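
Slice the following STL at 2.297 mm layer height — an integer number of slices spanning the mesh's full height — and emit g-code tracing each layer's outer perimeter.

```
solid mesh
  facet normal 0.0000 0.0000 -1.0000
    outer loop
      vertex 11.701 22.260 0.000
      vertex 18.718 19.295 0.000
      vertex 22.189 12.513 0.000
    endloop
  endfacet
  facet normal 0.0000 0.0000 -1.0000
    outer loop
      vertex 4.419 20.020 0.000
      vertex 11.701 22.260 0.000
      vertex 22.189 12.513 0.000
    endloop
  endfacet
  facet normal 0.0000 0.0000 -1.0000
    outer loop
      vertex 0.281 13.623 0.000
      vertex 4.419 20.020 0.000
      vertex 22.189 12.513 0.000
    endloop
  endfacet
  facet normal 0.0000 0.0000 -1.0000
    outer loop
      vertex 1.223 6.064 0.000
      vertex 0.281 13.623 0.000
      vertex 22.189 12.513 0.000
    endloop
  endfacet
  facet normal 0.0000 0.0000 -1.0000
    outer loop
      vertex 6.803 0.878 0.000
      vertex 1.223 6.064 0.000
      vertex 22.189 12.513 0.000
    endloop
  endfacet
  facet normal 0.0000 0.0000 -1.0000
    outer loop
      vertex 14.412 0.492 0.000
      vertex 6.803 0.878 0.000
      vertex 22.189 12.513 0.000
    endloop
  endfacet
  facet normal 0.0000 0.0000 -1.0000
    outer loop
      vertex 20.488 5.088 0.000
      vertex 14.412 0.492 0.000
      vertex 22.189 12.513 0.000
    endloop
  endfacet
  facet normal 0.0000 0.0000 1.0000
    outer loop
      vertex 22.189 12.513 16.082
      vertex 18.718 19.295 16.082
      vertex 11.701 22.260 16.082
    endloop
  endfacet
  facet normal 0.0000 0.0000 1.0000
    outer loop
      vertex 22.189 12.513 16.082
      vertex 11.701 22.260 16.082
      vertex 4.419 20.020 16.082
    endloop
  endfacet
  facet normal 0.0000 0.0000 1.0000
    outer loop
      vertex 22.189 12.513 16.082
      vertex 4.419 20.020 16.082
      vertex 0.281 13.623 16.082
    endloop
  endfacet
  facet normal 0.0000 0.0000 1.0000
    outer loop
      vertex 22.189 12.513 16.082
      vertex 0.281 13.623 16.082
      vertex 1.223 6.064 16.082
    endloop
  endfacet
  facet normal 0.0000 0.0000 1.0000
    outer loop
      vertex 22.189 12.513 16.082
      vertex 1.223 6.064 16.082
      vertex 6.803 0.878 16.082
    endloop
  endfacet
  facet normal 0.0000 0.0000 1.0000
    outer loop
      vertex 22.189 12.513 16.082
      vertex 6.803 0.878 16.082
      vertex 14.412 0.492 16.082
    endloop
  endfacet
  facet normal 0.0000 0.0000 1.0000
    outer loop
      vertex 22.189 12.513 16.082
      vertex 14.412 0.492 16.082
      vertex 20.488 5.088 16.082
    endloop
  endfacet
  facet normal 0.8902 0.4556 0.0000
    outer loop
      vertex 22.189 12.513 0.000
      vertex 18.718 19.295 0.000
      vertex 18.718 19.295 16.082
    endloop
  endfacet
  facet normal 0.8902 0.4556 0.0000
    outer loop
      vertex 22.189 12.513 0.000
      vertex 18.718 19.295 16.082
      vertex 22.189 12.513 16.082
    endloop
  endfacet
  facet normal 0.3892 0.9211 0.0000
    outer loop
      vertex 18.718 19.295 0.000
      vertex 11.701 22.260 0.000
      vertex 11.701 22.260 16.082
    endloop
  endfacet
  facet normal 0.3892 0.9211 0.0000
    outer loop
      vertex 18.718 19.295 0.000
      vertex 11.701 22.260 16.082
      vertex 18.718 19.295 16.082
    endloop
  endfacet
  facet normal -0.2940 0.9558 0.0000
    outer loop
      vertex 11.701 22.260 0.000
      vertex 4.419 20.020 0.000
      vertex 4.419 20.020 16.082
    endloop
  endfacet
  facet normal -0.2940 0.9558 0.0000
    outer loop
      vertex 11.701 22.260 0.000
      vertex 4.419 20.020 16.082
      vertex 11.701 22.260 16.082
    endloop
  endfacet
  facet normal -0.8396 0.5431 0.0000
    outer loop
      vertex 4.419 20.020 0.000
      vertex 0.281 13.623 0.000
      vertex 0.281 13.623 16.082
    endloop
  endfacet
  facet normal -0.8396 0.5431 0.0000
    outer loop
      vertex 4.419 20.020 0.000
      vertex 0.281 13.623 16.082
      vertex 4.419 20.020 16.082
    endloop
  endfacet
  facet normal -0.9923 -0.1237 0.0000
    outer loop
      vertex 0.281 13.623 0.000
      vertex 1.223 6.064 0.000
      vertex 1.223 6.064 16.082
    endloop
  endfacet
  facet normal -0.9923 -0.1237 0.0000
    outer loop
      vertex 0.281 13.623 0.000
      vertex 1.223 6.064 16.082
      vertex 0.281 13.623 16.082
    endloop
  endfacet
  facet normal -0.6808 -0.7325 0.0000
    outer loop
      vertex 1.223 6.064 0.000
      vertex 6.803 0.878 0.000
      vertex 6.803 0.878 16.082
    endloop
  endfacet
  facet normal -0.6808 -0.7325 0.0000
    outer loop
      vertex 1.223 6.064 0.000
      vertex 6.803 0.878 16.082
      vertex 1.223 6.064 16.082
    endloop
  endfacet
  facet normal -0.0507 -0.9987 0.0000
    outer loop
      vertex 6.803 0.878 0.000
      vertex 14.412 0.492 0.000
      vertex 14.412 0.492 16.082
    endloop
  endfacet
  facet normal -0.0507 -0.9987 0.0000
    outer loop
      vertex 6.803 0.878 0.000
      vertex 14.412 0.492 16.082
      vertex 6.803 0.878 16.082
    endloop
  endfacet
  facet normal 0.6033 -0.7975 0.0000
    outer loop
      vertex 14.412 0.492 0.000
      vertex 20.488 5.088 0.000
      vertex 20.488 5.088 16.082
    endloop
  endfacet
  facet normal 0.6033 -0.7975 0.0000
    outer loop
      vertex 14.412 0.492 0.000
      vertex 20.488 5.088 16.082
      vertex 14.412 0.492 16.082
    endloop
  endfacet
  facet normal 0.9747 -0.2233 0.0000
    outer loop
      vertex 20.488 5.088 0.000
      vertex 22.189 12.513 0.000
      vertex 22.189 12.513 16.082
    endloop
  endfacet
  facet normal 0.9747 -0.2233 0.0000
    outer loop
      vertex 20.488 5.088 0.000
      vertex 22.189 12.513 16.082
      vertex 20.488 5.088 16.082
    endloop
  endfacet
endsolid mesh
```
; perimeter-only toolpath
G21 ; units = mm
G90 ; absolute positioning
G28 ; home
; layer 1
G0 Z2.297
G0 X22.189 Y12.513
G1 X18.718 Y19.295
G1 X11.701 Y22.260
G1 X4.419 Y20.020
G1 X0.281 Y13.623
G1 X1.223 Y6.064
G1 X6.803 Y0.878
G1 X14.412 Y0.492
G1 X20.488 Y5.088
G1 X22.189 Y12.513
; layer 2
G0 Z4.595
G0 X22.189 Y12.513
G1 X18.718 Y19.295
G1 X11.701 Y22.260
G1 X4.419 Y20.020
G1 X0.281 Y13.623
G1 X1.223 Y6.064
G1 X6.803 Y0.878
G1 X14.412 Y0.492
G1 X20.488 Y5.088
G1 X22.189 Y12.513
; layer 3
G0 Z6.892
G0 X22.189 Y12.513
G1 X18.718 Y19.295
G1 X11.701 Y22.260
G1 X4.419 Y20.020
G1 X0.281 Y13.623
G1 X1.223 Y6.064
G1 X6.803 Y0.878
G1 X14.412 Y0.492
G1 X20.488 Y5.088
G1 X22.189 Y12.513
; layer 4
G0 Z9.190
G0 X22.189 Y12.513
G1 X18.718 Y19.295
G1 X11.701 Y22.260
G1 X4.419 Y20.020
G1 X0.281 Y13.623
G1 X1.223 Y6.064
G1 X6.803 Y0.878
G1 X14.412 Y0.492
G1 X20.488 Y5.088
G1 X22.189 Y12.513
; layer 5
G0 Z11.487
G0 X22.189 Y12.513
G1 X18.718 Y19.295
G1 X11.701 Y22.260
G1 X4.419 Y20.020
G1 X0.281 Y13.623
G1 X1.223 Y6.064
G1 X6.803 Y0.878
G1 X14.412 Y0.492
G1 X20.488 Y5.088
G1 X22.189 Y12.513
; layer 6
G0 Z13.785
G0 X22.189 Y12.513
G1 X18.718 Y19.295
G1 X11.701 Y22.260
G1 X4.419 Y20.020
G1 X0.281 Y13.623
G1 X1.223 Y6.064
G1 X6.803 Y0.878
G1 X14.412 Y0.492
G1 X20.488 Y5.088
G1 X22.189 Y12.513
; layer 7
G0 Z16.082
G0 X22.189 Y12.513
G1 X18.718 Y19.295
G1 X11.701 Y22.260
G1 X4.419 Y20.020
G1 X0.281 Y13.623
G1 X1.223 Y6.064
G1 X6.803 Y0.878
G1 X14.412 Y0.492
G1 X20.488 Y5.088
G1 X22.189 Y12.513
M2 ; end

The solid is a regular 9-sided prism (a cylinder approximated with 9 flat sides), circumscribed radius ≈ 11.1 mm, height ≈ 16.1 mm. Slicing at Δz = 2.297 mm — 7 equal slices spanning the solid's height, so layer i sits at z = i·h/7 — gives 7 non-empty perimeters. Each is a 9-segment closed polygon; G0 lifts to the layer z and rapids to the start vertex, then G1 traces the edges.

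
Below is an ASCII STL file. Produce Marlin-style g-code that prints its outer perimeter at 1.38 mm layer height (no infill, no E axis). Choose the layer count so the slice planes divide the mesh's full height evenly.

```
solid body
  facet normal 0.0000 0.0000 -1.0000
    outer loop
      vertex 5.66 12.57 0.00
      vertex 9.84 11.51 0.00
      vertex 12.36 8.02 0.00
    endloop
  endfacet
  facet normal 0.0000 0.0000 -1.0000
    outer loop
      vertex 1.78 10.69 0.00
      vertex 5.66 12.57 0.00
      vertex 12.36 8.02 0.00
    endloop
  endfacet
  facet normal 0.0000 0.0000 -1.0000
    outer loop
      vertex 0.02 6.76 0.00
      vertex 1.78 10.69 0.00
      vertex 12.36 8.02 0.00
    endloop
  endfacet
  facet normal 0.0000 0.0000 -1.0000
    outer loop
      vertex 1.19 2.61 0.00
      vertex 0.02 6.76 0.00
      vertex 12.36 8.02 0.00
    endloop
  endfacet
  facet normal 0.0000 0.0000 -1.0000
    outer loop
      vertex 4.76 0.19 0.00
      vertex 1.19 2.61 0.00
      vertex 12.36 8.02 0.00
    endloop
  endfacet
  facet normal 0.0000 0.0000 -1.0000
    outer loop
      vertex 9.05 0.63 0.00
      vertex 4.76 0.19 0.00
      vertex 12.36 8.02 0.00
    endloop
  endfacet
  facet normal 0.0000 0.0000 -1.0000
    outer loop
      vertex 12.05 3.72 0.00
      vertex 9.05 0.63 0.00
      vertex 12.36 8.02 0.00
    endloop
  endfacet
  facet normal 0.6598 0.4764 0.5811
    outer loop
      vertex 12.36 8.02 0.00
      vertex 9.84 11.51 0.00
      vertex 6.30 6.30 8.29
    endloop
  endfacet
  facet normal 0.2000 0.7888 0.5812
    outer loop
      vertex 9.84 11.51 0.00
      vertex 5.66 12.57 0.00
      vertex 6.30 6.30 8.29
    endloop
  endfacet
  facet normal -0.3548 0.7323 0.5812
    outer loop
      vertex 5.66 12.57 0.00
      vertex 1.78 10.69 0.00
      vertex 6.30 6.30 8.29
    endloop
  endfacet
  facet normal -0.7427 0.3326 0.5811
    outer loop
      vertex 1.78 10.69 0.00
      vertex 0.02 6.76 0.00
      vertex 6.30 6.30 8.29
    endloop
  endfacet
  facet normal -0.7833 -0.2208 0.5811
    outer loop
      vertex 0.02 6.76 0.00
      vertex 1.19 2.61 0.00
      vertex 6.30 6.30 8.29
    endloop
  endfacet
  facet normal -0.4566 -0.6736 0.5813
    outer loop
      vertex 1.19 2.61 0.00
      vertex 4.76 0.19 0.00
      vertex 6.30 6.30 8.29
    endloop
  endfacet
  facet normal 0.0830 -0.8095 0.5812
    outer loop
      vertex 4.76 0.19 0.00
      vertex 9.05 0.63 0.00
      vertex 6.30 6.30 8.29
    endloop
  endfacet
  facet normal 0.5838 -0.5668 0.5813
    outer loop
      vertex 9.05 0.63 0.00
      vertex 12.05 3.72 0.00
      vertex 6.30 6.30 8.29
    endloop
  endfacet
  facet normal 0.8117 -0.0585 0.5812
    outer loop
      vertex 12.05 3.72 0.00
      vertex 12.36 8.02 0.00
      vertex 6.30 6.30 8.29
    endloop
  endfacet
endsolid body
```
; perimeter-only toolpath
G21 ; units = mm
G90 ; absolute positioning
G28 ; home
; layer 1
G0 Z1.38
G0 X11.35 Y7.73
G1 X9.25 Y10.64
G1 X5.77 Y11.53
G1 X2.53 Y9.96
G1 X1.07 Y6.68
G1 X2.04 Y3.23
G1 X5.02 Y1.21
G1 X8.59 Y1.58
G1 X11.09 Y4.15
G1 X11.35 Y7.73
; layer 2
G0 Z2.76
G0 X10.34 Y7.45
G1 X8.66 Y9.77
G1 X5.87 Y10.48
G1 X3.29 Y9.23
G1 X2.11 Y6.61
G1 X2.89 Y3.84
G1 X5.27 Y2.23
G1 X8.13 Y2.52
G1 X10.13 Y4.58
G1 X10.34 Y7.45
; layer 3
G0 Z4.14
G0 X9.33 Y7.16
G1 X8.07 Y8.90
G1 X5.98 Y9.44
G1 X4.04 Y8.49
G1 X3.16 Y6.53
G1 X3.75 Y4.46
G1 X5.53 Y3.25
G1 X7.68 Y3.46
G1 X9.18 Y5.01
G1 X9.33 Y7.16
; layer 4
G0 Z5.53
G0 X8.32 Y6.87
G1 X7.48 Y8.04
G1 X6.09 Y8.39
G1 X4.79 Y7.76
G1 X4.21 Y6.45
G1 X4.60 Y5.07
G1 X5.79 Y4.26
G1 X7.22 Y4.41
G1 X8.22 Y5.44
G1 X8.32 Y6.87
; layer 5
G0 Z6.91
G0 X7.31 Y6.59
G1 X6.89 Y7.17
G1 X6.19 Y7.34
G1 X5.55 Y7.03
G1 X5.25 Y6.38
G1 X5.45 Y5.68
G1 X6.04 Y5.28
G1 X6.76 Y5.36
G1 X7.26 Y5.87
G1 X7.31 Y6.59
M2 ; end

The solid is a regular 9-sided pyramid, base circumscribed radius ≈ 6.3 mm, apex at z ≈ 8.29 mm. Slicing at Δz = 1.38 mm — 6 equal slices spanning the solid's height, so layer i sits at z = i·h/6 — gives 5 non-empty perimeters. Each is a 9-segment closed polygon; G0 lifts to the layer z and rapids to the start vertex, then G1 traces the edges. The cross-section shrinks linearly with z (the slice at the apex is degenerate and omitted).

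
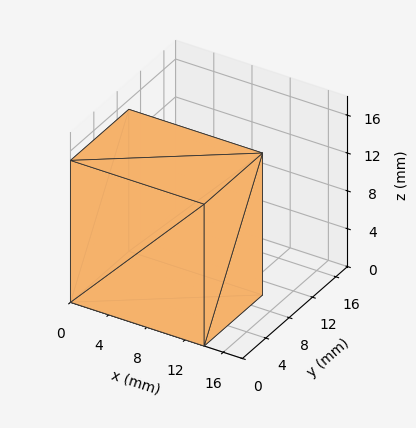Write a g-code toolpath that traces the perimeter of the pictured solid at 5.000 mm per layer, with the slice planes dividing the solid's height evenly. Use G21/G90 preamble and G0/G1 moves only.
Reading the render: the shape is a rectangular box, roughly 14 × 10 mm footprint and 15 mm tall (dimensions read to the nearest mm from the axis ticks). For the g-code, the solid's height is divided into equal slices at the stated Δz and each level perimeter traced with G1 moves after a G0 lift.

; perimeter-only toolpath
G21 ; units = mm
G90 ; absolute positioning
G28 ; home
; layer 1
G0 Z5.000
G0 X0.000 Y0.000
G1 X14.000 Y0.000
G1 X14.000 Y10.000
G1 X0.000 Y10.000
G1 X0.000 Y0.000
; layer 2
G0 Z10.000
G0 X0.000 Y0.000
G1 X14.000 Y0.000
G1 X14.000 Y10.000
G1 X0.000 Y10.000
G1 X0.000 Y0.000
; layer 3
G0 Z15.000
G0 X0.000 Y0.000
G1 X14.000 Y0.000
G1 X14.000 Y10.000
G1 X0.000 Y10.000
G1 X0.000 Y0.000
M2 ; end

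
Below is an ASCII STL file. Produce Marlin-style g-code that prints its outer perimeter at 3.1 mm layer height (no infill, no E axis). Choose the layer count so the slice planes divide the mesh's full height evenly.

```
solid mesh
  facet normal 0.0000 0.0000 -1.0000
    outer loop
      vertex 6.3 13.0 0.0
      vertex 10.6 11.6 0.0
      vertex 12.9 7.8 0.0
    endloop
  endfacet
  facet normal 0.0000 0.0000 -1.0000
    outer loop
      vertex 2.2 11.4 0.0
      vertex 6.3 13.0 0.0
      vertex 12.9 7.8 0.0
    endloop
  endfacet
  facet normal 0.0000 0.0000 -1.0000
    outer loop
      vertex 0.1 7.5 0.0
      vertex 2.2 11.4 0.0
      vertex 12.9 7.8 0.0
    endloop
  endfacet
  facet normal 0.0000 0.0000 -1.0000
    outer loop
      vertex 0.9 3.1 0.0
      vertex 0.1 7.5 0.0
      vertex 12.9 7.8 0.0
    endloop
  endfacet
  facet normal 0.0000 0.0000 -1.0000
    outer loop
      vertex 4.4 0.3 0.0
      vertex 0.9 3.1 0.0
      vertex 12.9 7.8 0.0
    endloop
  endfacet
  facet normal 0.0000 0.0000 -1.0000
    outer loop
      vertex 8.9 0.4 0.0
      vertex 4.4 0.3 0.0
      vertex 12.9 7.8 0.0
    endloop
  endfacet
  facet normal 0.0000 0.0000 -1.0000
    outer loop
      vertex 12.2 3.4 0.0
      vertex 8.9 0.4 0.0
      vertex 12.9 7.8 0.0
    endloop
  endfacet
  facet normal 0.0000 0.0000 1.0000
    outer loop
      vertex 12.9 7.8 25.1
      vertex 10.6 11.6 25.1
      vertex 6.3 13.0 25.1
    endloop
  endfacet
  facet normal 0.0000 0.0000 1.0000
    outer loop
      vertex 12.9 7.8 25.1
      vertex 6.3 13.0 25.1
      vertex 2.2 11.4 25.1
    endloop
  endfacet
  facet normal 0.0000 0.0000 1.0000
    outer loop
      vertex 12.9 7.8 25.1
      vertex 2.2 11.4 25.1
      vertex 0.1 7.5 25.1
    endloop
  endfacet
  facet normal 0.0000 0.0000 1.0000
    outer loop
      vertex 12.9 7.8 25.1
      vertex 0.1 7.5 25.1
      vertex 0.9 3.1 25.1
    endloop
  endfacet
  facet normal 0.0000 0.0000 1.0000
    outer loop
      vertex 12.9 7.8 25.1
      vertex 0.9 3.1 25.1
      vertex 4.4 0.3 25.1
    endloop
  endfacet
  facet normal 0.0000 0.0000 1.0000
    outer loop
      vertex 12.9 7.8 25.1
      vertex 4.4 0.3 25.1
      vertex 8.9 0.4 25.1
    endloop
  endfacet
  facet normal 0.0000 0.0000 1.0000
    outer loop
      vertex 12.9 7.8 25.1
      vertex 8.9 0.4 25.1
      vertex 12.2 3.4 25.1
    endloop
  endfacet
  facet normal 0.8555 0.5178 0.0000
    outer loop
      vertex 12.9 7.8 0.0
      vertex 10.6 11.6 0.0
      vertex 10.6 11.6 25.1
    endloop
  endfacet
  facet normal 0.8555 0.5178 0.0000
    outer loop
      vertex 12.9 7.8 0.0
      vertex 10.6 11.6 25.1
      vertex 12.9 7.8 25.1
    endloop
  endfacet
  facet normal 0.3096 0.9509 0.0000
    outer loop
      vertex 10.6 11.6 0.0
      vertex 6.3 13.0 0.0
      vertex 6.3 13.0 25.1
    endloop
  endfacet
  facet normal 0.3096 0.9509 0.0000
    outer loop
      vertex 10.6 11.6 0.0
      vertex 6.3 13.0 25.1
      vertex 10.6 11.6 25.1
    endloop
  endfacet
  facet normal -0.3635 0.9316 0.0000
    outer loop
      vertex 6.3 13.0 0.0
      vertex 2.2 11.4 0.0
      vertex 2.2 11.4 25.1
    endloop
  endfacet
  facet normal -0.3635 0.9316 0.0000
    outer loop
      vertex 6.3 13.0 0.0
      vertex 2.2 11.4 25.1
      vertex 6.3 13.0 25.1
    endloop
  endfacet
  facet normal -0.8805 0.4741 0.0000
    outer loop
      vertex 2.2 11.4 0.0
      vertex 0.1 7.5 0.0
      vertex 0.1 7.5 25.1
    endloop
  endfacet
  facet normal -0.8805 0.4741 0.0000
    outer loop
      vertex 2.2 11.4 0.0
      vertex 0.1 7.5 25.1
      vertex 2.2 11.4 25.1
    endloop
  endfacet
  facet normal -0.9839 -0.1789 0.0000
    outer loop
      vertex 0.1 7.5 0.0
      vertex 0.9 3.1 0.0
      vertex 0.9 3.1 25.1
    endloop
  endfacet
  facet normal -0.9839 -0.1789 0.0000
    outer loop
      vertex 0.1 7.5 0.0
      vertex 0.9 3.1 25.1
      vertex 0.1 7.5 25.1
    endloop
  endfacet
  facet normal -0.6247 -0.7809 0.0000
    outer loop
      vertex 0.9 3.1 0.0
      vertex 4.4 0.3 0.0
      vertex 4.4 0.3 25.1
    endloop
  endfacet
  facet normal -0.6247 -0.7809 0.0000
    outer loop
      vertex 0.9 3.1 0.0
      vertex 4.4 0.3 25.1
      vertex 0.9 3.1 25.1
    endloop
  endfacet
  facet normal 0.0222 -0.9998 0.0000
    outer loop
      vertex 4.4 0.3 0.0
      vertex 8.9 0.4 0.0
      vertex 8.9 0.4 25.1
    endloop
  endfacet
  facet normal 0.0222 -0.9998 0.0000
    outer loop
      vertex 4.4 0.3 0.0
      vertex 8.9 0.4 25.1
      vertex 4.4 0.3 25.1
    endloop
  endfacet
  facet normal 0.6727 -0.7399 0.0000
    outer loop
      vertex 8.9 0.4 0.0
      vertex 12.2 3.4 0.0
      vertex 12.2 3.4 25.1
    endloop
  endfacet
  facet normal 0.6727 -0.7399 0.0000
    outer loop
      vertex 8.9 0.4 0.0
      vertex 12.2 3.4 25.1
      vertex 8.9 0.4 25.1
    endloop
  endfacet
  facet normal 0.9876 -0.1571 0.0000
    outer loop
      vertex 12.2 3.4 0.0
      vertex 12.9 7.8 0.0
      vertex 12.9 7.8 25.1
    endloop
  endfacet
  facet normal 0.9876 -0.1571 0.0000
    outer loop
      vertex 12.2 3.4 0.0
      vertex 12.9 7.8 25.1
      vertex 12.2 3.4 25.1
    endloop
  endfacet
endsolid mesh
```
; perimeter-only toolpath
G21 ; units = mm
G90 ; absolute positioning
G28 ; home
; layer 1
G0 Z3.1
G0 X12.9 Y7.8
G1 X10.6 Y11.6
G1 X6.3 Y13.0
G1 X2.2 Y11.4
G1 X0.1 Y7.5
G1 X0.9 Y3.1
G1 X4.4 Y0.3
G1 X8.9 Y0.4
G1 X12.2 Y3.4
G1 X12.9 Y7.8
; layer 2
G0 Z6.3
G0 X12.9 Y7.8
G1 X10.6 Y11.6
G1 X6.3 Y13.0
G1 X2.2 Y11.4
G1 X0.1 Y7.5
G1 X0.9 Y3.1
G1 X4.4 Y0.3
G1 X8.9 Y0.4
G1 X12.2 Y3.4
G1 X12.9 Y7.8
; layer 3
G0 Z9.4
G0 X12.9 Y7.8
G1 X10.6 Y11.6
G1 X6.3 Y13.0
G1 X2.2 Y11.4
G1 X0.1 Y7.5
G1 X0.9 Y3.1
G1 X4.4 Y0.3
G1 X8.9 Y0.4
G1 X12.2 Y3.4
G1 X12.9 Y7.8
; layer 4
G0 Z12.6
G0 X12.9 Y7.8
G1 X10.6 Y11.6
G1 X6.3 Y13.0
G1 X2.2 Y11.4
G1 X0.1 Y7.5
G1 X0.9 Y3.1
G1 X4.4 Y0.3
G1 X8.9 Y0.4
G1 X12.2 Y3.4
G1 X12.9 Y7.8
; layer 5
G0 Z15.7
G0 X12.9 Y7.8
G1 X10.6 Y11.6
G1 X6.3 Y13.0
G1 X2.2 Y11.4
G1 X0.1 Y7.5
G1 X0.9 Y3.1
G1 X4.4 Y0.3
G1 X8.9 Y0.4
G1 X12.2 Y3.4
G1 X12.9 Y7.8
; layer 6
G0 Z18.8
G0 X12.9 Y7.8
G1 X10.6 Y11.6
G1 X6.3 Y13.0
G1 X2.2 Y11.4
G1 X0.1 Y7.5
G1 X0.9 Y3.1
G1 X4.4 Y0.3
G1 X8.9 Y0.4
G1 X12.2 Y3.4
G1 X12.9 Y7.8
; layer 7
G0 Z22.0
G0 X12.9 Y7.8
G1 X10.6 Y11.6
G1 X6.3 Y13.0
G1 X2.2 Y11.4
G1 X0.1 Y7.5
G1 X0.9 Y3.1
G1 X4.4 Y0.3
G1 X8.9 Y0.4
G1 X12.2 Y3.4
G1 X12.9 Y7.8
; layer 8
G0 Z25.1
G0 X12.9 Y7.8
G1 X10.6 Y11.6
G1 X6.3 Y13.0
G1 X2.2 Y11.4
G1 X0.1 Y7.5
G1 X0.9 Y3.1
G1 X4.4 Y0.3
G1 X8.9 Y0.4
G1 X12.2 Y3.4
G1 X12.9 Y7.8
M2 ; end

The solid is a regular 9-sided prism (a cylinder approximated with 9 flat sides), circumscribed radius ≈ 6.5 mm, height ≈ 25.1 mm. Slicing at Δz = 3.1 mm — 8 equal slices spanning the solid's height, so layer i sits at z = i·h/8 — gives 8 non-empty perimeters. Each is a 9-segment closed polygon; G0 lifts to the layer z and rapids to the start vertex, then G1 traces the edges.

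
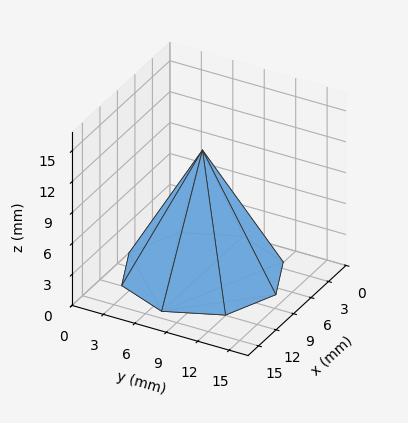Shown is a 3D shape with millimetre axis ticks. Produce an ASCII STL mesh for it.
Reading the render: the shape is a regular 8-sided pyramid, base circumscribed radius ≈ 7 mm, apex at z ≈ 12 mm (dimensions read to the nearest mm from the axis ticks). For the STL, each face is triangulated and given an outward normal.

solid part
  facet normal 0.0000 0.0000 -1.0000
    outer loop
      vertex 7.00 14.00 0.00
      vertex 11.95 11.95 0.00
      vertex 14.00 7.00 0.00
    endloop
  endfacet
  facet normal 0.0000 0.0000 -1.0000
    outer loop
      vertex 2.05 11.95 0.00
      vertex 7.00 14.00 0.00
      vertex 14.00 7.00 0.00
    endloop
  endfacet
  facet normal 0.0000 0.0000 -1.0000
    outer loop
      vertex 0.00 7.00 0.00
      vertex 2.05 11.95 0.00
      vertex 14.00 7.00 0.00
    endloop
  endfacet
  facet normal 0.0000 0.0000 -1.0000
    outer loop
      vertex 2.05 2.05 0.00
      vertex 0.00 7.00 0.00
      vertex 14.00 7.00 0.00
    endloop
  endfacet
  facet normal 0.0000 0.0000 -1.0000
    outer loop
      vertex 7.00 0.00 0.00
      vertex 2.05 2.05 0.00
      vertex 14.00 7.00 0.00
    endloop
  endfacet
  facet normal 0.0000 0.0000 -1.0000
    outer loop
      vertex 11.95 2.05 0.00
      vertex 7.00 0.00 0.00
      vertex 14.00 7.00 0.00
    endloop
  endfacet
  facet normal 0.8133 0.3368 0.4744
    outer loop
      vertex 14.00 7.00 0.00
      vertex 11.95 11.95 0.00
      vertex 7.00 7.00 12.00
    endloop
  endfacet
  facet normal 0.3368 0.8133 0.4744
    outer loop
      vertex 11.95 11.95 0.00
      vertex 7.00 14.00 0.00
      vertex 7.00 7.00 12.00
    endloop
  endfacet
  facet normal -0.3368 0.8133 0.4744
    outer loop
      vertex 7.00 14.00 0.00
      vertex 2.05 11.95 0.00
      vertex 7.00 7.00 12.00
    endloop
  endfacet
  facet normal -0.8133 0.3368 0.4744
    outer loop
      vertex 2.05 11.95 0.00
      vertex 0.00 7.00 0.00
      vertex 7.00 7.00 12.00
    endloop
  endfacet
  facet normal -0.8133 -0.3368 0.4744
    outer loop
      vertex 0.00 7.00 0.00
      vertex 2.05 2.05 0.00
      vertex 7.00 7.00 12.00
    endloop
  endfacet
  facet normal -0.3368 -0.8133 0.4744
    outer loop
      vertex 2.05 2.05 0.00
      vertex 7.00 0.00 0.00
      vertex 7.00 7.00 12.00
    endloop
  endfacet
  facet normal 0.3368 -0.8133 0.4744
    outer loop
      vertex 7.00 0.00 0.00
      vertex 11.95 2.05 0.00
      vertex 7.00 7.00 12.00
    endloop
  endfacet
  facet normal 0.8133 -0.3368 0.4744
    outer loop
      vertex 11.95 2.05 0.00
      vertex 14.00 7.00 0.00
      vertex 7.00 7.00 12.00
    endloop
  endfacet
endsolid part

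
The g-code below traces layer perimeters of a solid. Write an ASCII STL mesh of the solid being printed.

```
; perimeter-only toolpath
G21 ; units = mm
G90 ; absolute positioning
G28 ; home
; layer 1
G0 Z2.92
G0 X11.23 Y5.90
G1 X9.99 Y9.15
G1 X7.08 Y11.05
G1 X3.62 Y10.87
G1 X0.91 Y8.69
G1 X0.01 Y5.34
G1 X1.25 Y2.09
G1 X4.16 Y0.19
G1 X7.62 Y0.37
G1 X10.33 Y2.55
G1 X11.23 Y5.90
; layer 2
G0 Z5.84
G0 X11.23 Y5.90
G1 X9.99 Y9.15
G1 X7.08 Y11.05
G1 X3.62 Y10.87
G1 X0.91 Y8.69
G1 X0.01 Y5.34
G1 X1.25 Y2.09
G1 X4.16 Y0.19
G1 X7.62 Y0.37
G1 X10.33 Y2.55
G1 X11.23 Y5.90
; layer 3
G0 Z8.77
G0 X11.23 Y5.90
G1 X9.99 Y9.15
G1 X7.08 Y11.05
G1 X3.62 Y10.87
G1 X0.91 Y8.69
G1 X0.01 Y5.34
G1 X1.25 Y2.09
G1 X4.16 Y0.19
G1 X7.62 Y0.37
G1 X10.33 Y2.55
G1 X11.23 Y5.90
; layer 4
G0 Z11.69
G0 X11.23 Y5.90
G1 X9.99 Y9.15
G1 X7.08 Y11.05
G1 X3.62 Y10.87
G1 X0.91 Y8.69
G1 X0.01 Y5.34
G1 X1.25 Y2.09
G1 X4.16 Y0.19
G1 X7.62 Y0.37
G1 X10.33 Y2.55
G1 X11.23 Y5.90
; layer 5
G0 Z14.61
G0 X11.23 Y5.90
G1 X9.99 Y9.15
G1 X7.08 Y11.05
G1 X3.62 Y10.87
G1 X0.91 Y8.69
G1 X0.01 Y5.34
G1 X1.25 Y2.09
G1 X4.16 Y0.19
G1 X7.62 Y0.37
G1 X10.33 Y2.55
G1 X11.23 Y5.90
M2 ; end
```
solid part
  facet normal 0.0000 0.0000 -1.0000
    outer loop
      vertex 7.08 11.05 0.00
      vertex 9.99 9.15 0.00
      vertex 11.23 5.90 0.00
    endloop
  endfacet
  facet normal 0.0000 0.0000 -1.0000
    outer loop
      vertex 3.62 10.87 0.00
      vertex 7.08 11.05 0.00
      vertex 11.23 5.90 0.00
    endloop
  endfacet
  facet normal 0.0000 0.0000 -1.0000
    outer loop
      vertex 0.91 8.69 0.00
      vertex 3.62 10.87 0.00
      vertex 11.23 5.90 0.00
    endloop
  endfacet
  facet normal 0.0000 0.0000 -1.0000
    outer loop
      vertex 0.01 5.34 0.00
      vertex 0.91 8.69 0.00
      vertex 11.23 5.90 0.00
    endloop
  endfacet
  facet normal 0.0000 0.0000 -1.0000
    outer loop
      vertex 1.25 2.09 0.00
      vertex 0.01 5.34 0.00
      vertex 11.23 5.90 0.00
    endloop
  endfacet
  facet normal 0.0000 0.0000 -1.0000
    outer loop
      vertex 4.16 0.19 0.00
      vertex 1.25 2.09 0.00
      vertex 11.23 5.90 0.00
    endloop
  endfacet
  facet normal 0.0000 0.0000 -1.0000
    outer loop
      vertex 7.62 0.37 0.00
      vertex 4.16 0.19 0.00
      vertex 11.23 5.90 0.00
    endloop
  endfacet
  facet normal 0.0000 0.0000 -1.0000
    outer loop
      vertex 10.33 2.55 0.00
      vertex 7.62 0.37 0.00
      vertex 11.23 5.90 0.00
    endloop
  endfacet
  facet normal 0.0000 0.0000 1.0000
    outer loop
      vertex 11.23 5.90 14.61
      vertex 9.99 9.15 14.61
      vertex 7.08 11.05 14.61
    endloop
  endfacet
  facet normal 0.0000 0.0000 1.0000
    outer loop
      vertex 11.23 5.90 14.61
      vertex 7.08 11.05 14.61
      vertex 3.62 10.87 14.61
    endloop
  endfacet
  facet normal 0.0000 0.0000 1.0000
    outer loop
      vertex 11.23 5.90 14.61
      vertex 3.62 10.87 14.61
      vertex 0.91 8.69 14.61
    endloop
  endfacet
  facet normal 0.0000 0.0000 1.0000
    outer loop
      vertex 11.23 5.90 14.61
      vertex 0.91 8.69 14.61
      vertex 0.01 5.34 14.61
    endloop
  endfacet
  facet normal 0.0000 0.0000 1.0000
    outer loop
      vertex 11.23 5.90 14.61
      vertex 0.01 5.34 14.61
      vertex 1.25 2.09 14.61
    endloop
  endfacet
  facet normal 0.0000 0.0000 1.0000
    outer loop
      vertex 11.23 5.90 14.61
      vertex 1.25 2.09 14.61
      vertex 4.16 0.19 14.61
    endloop
  endfacet
  facet normal 0.0000 0.0000 1.0000
    outer loop
      vertex 11.23 5.90 14.61
      vertex 4.16 0.19 14.61
      vertex 7.62 0.37 14.61
    endloop
  endfacet
  facet normal 0.0000 0.0000 1.0000
    outer loop
      vertex 11.23 5.90 14.61
      vertex 7.62 0.37 14.61
      vertex 10.33 2.55 14.61
    endloop
  endfacet
  facet normal 0.9343 0.3565 0.0000
    outer loop
      vertex 11.23 5.90 0.00
      vertex 9.99 9.15 0.00
      vertex 9.99 9.15 14.61
    endloop
  endfacet
  facet normal 0.9343 0.3565 0.0000
    outer loop
      vertex 11.23 5.90 0.00
      vertex 9.99 9.15 14.61
      vertex 11.23 5.90 14.61
    endloop
  endfacet
  facet normal 0.5467 0.8373 0.0000
    outer loop
      vertex 9.99 9.15 0.00
      vertex 7.08 11.05 0.00
      vertex 7.08 11.05 14.61
    endloop
  endfacet
  facet normal 0.5467 0.8373 0.0000
    outer loop
      vertex 9.99 9.15 0.00
      vertex 7.08 11.05 14.61
      vertex 9.99 9.15 14.61
    endloop
  endfacet
  facet normal -0.0520 0.9986 0.0000
    outer loop
      vertex 7.08 11.05 0.00
      vertex 3.62 10.87 0.00
      vertex 3.62 10.87 14.61
    endloop
  endfacet
  facet normal -0.0520 0.9986 0.0000
    outer loop
      vertex 7.08 11.05 0.00
      vertex 3.62 10.87 14.61
      vertex 7.08 11.05 14.61
    endloop
  endfacet
  facet normal -0.6268 0.7792 0.0000
    outer loop
      vertex 3.62 10.87 0.00
      vertex 0.91 8.69 0.00
      vertex 0.91 8.69 14.61
    endloop
  endfacet
  facet normal -0.6268 0.7792 0.0000
    outer loop
      vertex 3.62 10.87 0.00
      vertex 0.91 8.69 14.61
      vertex 3.62 10.87 14.61
    endloop
  endfacet
  facet normal -0.9658 0.2595 0.0000
    outer loop
      vertex 0.91 8.69 0.00
      vertex 0.01 5.34 0.00
      vertex 0.01 5.34 14.61
    endloop
  endfacet
  facet normal -0.9658 0.2595 0.0000
    outer loop
      vertex 0.91 8.69 0.00
      vertex 0.01 5.34 14.61
      vertex 0.91 8.69 14.61
    endloop
  endfacet
  facet normal -0.9343 -0.3565 0.0000
    outer loop
      vertex 0.01 5.34 0.00
      vertex 1.25 2.09 0.00
      vertex 1.25 2.09 14.61
    endloop
  endfacet
  facet normal -0.9343 -0.3565 0.0000
    outer loop
      vertex 0.01 5.34 0.00
      vertex 1.25 2.09 14.61
      vertex 0.01 5.34 14.61
    endloop
  endfacet
  facet normal -0.5467 -0.8373 0.0000
    outer loop
      vertex 1.25 2.09 0.00
      vertex 4.16 0.19 0.00
      vertex 4.16 0.19 14.61
    endloop
  endfacet
  facet normal -0.5467 -0.8373 0.0000
    outer loop
      vertex 1.25 2.09 0.00
      vertex 4.16 0.19 14.61
      vertex 1.25 2.09 14.61
    endloop
  endfacet
  facet normal 0.0520 -0.9986 0.0000
    outer loop
      vertex 4.16 0.19 0.00
      vertex 7.62 0.37 0.00
      vertex 7.62 0.37 14.61
    endloop
  endfacet
  facet normal 0.0520 -0.9986 0.0000
    outer loop
      vertex 4.16 0.19 0.00
      vertex 7.62 0.37 14.61
      vertex 4.16 0.19 14.61
    endloop
  endfacet
  facet normal 0.6268 -0.7792 0.0000
    outer loop
      vertex 7.62 0.37 0.00
      vertex 10.33 2.55 0.00
      vertex 10.33 2.55 14.61
    endloop
  endfacet
  facet normal 0.6268 -0.7792 0.0000
    outer loop
      vertex 7.62 0.37 0.00
      vertex 10.33 2.55 14.61
      vertex 7.62 0.37 14.61
    endloop
  endfacet
  facet normal 0.9658 -0.2595 0.0000
    outer loop
      vertex 10.33 2.55 0.00
      vertex 11.23 5.90 0.00
      vertex 11.23 5.90 14.61
    endloop
  endfacet
  facet normal 0.9658 -0.2595 0.0000
    outer loop
      vertex 10.33 2.55 0.00
      vertex 11.23 5.90 14.61
      vertex 10.33 2.55 14.61
    endloop
  endfacet
endsolid part

The G0 Z moves step by Δz≈2.92 mm. Every layer's G1 loop is the same polygon, so the solid is a straight extrusion of it from z=0 to z≈14.6. Closing with flat bottom and top caps and triangulating gives 36 facets — a regular 10-sided prism (a cylinder approximated with 10 flat sides), circumscribed radius ≈ 5.62 mm, height ≈ 14.6 mm.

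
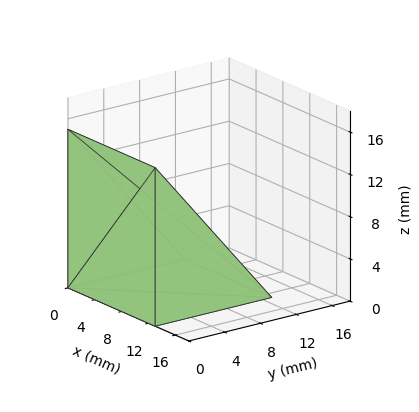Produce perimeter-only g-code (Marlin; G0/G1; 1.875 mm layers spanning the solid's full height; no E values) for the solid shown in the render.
Reading the render: the shape is a wedge (ramp): 13 × 13 mm base, rising to 15 mm along the y=0 edge and sloping linearly to z=0 at y=13 (dimensions read to the nearest mm from the axis ticks). For the g-code, the solid's height is divided into equal slices at the stated Δz and each level perimeter traced with G1 moves after a G0 lift.

; perimeter-only toolpath
G21 ; units = mm
G90 ; absolute positioning
G28 ; home
; layer 1
G0 Z1.875
G0 X0.000 Y0.000
G1 X13.000 Y0.000
G1 X13.000 Y11.375
G1 X0.000 Y11.375
G1 X0.000 Y0.000
; layer 2
G0 Z3.750
G0 X0.000 Y0.000
G1 X13.000 Y0.000
G1 X13.000 Y9.750
G1 X0.000 Y9.750
G1 X0.000 Y0.000
; layer 3
G0 Z5.625
G0 X0.000 Y0.000
G1 X13.000 Y0.000
G1 X13.000 Y8.125
G1 X0.000 Y8.125
G1 X0.000 Y0.000
; layer 4
G0 Z7.500
G0 X0.000 Y0.000
G1 X13.000 Y0.000
G1 X13.000 Y6.500
G1 X0.000 Y6.500
G1 X0.000 Y0.000
; layer 5
G0 Z9.375
G0 X0.000 Y0.000
G1 X13.000 Y0.000
G1 X13.000 Y4.875
G1 X0.000 Y4.875
G1 X0.000 Y0.000
; layer 6
G0 Z11.250
G0 X0.000 Y0.000
G1 X13.000 Y0.000
G1 X13.000 Y3.250
G1 X0.000 Y3.250
G1 X0.000 Y0.000
; layer 7
G0 Z13.125
G0 X0.000 Y0.000
G1 X13.000 Y0.000
G1 X13.000 Y1.625
G1 X0.000 Y1.625
G1 X0.000 Y0.000
M2 ; end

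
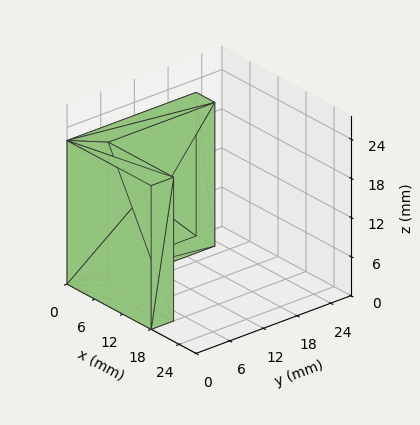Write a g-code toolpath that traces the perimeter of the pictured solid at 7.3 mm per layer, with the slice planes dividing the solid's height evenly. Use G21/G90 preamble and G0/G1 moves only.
Reading the render: the shape is an L-shaped prism: outer 18 × 23 mm, arm thicknesses ≈ 4 mm (horizontal) and 4 mm (vertical), extruded 22 mm in z (dimensions read to the nearest mm from the axis ticks). For the g-code, the solid's height is divided into equal slices at the stated Δz and each level perimeter traced with G1 moves after a G0 lift.

; perimeter-only toolpath
G21 ; units = mm
G90 ; absolute positioning
G28 ; home
; layer 1
G0 Z7.3
G0 X0.0 Y0.0
G1 X18.0 Y0.0
G1 X18.0 Y4.0
G1 X4.0 Y4.0
G1 X4.0 Y23.0
G1 X0.0 Y23.0
G1 X0.0 Y0.0
; layer 2
G0 Z14.7
G0 X0.0 Y0.0
G1 X18.0 Y0.0
G1 X18.0 Y4.0
G1 X4.0 Y4.0
G1 X4.0 Y23.0
G1 X0.0 Y23.0
G1 X0.0 Y0.0
; layer 3
G0 Z22.0
G0 X0.0 Y0.0
G1 X18.0 Y0.0
G1 X18.0 Y4.0
G1 X4.0 Y4.0
G1 X4.0 Y23.0
G1 X0.0 Y23.0
G1 X0.0 Y0.0
M2 ; end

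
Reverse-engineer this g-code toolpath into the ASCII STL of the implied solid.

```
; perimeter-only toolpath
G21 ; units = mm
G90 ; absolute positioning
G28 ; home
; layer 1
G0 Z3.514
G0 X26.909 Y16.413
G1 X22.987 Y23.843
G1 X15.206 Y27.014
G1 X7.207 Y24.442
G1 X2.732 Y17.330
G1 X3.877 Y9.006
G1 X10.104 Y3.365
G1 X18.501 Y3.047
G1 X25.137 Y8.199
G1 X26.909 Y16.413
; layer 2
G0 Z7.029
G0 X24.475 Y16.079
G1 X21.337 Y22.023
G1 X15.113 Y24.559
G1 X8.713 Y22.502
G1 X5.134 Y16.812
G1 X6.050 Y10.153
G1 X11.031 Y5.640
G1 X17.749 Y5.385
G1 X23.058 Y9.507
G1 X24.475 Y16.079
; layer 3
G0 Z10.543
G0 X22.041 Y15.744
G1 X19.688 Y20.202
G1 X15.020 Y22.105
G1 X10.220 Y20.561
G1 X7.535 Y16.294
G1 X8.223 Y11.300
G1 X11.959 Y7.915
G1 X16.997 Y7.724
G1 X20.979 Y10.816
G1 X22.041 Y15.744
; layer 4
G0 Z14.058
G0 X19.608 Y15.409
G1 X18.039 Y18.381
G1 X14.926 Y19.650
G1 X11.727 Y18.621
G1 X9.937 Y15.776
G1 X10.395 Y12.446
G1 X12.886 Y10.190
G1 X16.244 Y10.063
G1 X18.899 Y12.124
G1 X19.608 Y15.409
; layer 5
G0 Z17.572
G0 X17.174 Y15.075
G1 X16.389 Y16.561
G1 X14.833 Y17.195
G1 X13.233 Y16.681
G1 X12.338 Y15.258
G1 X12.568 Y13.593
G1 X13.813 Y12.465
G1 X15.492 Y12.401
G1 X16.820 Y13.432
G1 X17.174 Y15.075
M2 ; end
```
solid part
  facet normal 0.0000 0.0000 -1.0000
    outer loop
      vertex 15.299 29.469 0.000
      vertex 24.636 25.664 0.000
      vertex 29.343 16.748 0.000
    endloop
  endfacet
  facet normal 0.0000 0.0000 -1.0000
    outer loop
      vertex 5.700 26.383 0.000
      vertex 15.299 29.469 0.000
      vertex 29.343 16.748 0.000
    endloop
  endfacet
  facet normal 0.0000 0.0000 -1.0000
    outer loop
      vertex 0.331 17.848 0.000
      vertex 5.700 26.383 0.000
      vertex 29.343 16.748 0.000
    endloop
  endfacet
  facet normal 0.0000 0.0000 -1.0000
    outer loop
      vertex 1.705 7.859 0.000
      vertex 0.331 17.848 0.000
      vertex 29.343 16.748 0.000
    endloop
  endfacet
  facet normal 0.0000 0.0000 -1.0000
    outer loop
      vertex 9.177 1.090 0.000
      vertex 1.705 7.859 0.000
      vertex 29.343 16.748 0.000
    endloop
  endfacet
  facet normal 0.0000 0.0000 -1.0000
    outer loop
      vertex 19.253 0.708 0.000
      vertex 9.177 1.090 0.000
      vertex 29.343 16.748 0.000
    endloop
  endfacet
  facet normal 0.0000 0.0000 -1.0000
    outer loop
      vertex 27.217 6.891 0.000
      vertex 19.253 0.708 0.000
      vertex 29.343 16.748 0.000
    endloop
  endfacet
  facet normal 0.7391 0.3902 0.5490
    outer loop
      vertex 29.343 16.748 0.000
      vertex 24.636 25.664 0.000
      vertex 14.740 14.740 21.087
    endloop
  endfacet
  facet normal 0.3154 0.7740 0.5490
    outer loop
      vertex 24.636 25.664 0.000
      vertex 15.299 29.469 0.000
      vertex 14.740 14.740 21.087
    endloop
  endfacet
  facet normal -0.2558 0.7957 0.5490
    outer loop
      vertex 15.299 29.469 0.000
      vertex 5.700 26.383 0.000
      vertex 14.740 14.740 21.087
    endloop
  endfacet
  facet normal -0.7075 0.4450 0.5490
    outer loop
      vertex 5.700 26.383 0.000
      vertex 0.331 17.848 0.000
      vertex 14.740 14.740 21.087
    endloop
  endfacet
  facet normal -0.8280 -0.1139 0.5490
    outer loop
      vertex 0.331 17.848 0.000
      vertex 1.705 7.859 0.000
      vertex 14.740 14.740 21.087
    endloop
  endfacet
  facet normal -0.5612 -0.6194 0.5490
    outer loop
      vertex 1.705 7.859 0.000
      vertex 9.177 1.090 0.000
      vertex 14.740 14.740 21.087
    endloop
  endfacet
  facet normal -0.0317 -0.8352 0.5490
    outer loop
      vertex 9.177 1.090 0.000
      vertex 19.253 0.708 0.000
      vertex 14.740 14.740 21.087
    endloop
  endfacet
  facet normal 0.5126 -0.6602 0.5490
    outer loop
      vertex 19.253 0.708 0.000
      vertex 27.217 6.891 0.000
      vertex 14.740 14.740 21.087
    endloop
  endfacet
  facet normal 0.8170 -0.1762 0.5490
    outer loop
      vertex 27.217 6.891 0.000
      vertex 29.343 16.748 0.000
      vertex 14.740 14.740 21.087
    endloop
  endfacet
endsolid part

The G0 Z moves step by Δz≈3.514 mm. The G1 loops shrink linearly with z, so the solid tapers from its base footprint up to z≈21.1. Closing with a flat bottom cap and the tapered top and triangulating gives 16 facets — a regular 9-sided pyramid, base circumscribed radius ≈ 14.7 mm, apex at z ≈ 21.1 mm.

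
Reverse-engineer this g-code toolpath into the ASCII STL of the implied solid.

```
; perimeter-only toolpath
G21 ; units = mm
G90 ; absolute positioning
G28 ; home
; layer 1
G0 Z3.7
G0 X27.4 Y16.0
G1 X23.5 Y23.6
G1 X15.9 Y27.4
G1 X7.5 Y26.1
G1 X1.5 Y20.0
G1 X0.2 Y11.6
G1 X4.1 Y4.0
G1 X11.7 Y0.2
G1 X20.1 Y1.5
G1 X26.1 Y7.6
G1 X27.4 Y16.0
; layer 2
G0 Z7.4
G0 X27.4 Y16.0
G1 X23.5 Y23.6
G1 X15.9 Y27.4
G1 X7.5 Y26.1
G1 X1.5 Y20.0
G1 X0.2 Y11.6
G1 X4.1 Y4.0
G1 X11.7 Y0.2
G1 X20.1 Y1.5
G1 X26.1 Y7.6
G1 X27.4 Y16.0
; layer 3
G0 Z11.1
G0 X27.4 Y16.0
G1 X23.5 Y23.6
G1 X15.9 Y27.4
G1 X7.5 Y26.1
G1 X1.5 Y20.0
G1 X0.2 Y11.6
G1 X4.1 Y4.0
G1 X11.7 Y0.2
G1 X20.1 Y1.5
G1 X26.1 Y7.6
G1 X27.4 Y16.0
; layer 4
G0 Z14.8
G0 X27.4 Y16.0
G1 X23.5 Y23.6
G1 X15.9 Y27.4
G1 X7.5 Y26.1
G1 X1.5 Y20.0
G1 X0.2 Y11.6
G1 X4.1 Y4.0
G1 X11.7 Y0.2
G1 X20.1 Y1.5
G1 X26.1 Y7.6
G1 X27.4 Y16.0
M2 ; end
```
solid part
  facet normal 0.0000 0.0000 -1.0000
    outer loop
      vertex 15.9 27.4 0.0
      vertex 23.5 23.6 0.0
      vertex 27.4 16.0 0.0
    endloop
  endfacet
  facet normal 0.0000 0.0000 -1.0000
    outer loop
      vertex 7.5 26.1 0.0
      vertex 15.9 27.4 0.0
      vertex 27.4 16.0 0.0
    endloop
  endfacet
  facet normal 0.0000 0.0000 -1.0000
    outer loop
      vertex 1.5 20.0 0.0
      vertex 7.5 26.1 0.0
      vertex 27.4 16.0 0.0
    endloop
  endfacet
  facet normal 0.0000 0.0000 -1.0000
    outer loop
      vertex 0.2 11.6 0.0
      vertex 1.5 20.0 0.0
      vertex 27.4 16.0 0.0
    endloop
  endfacet
  facet normal 0.0000 0.0000 -1.0000
    outer loop
      vertex 4.1 4.0 0.0
      vertex 0.2 11.6 0.0
      vertex 27.4 16.0 0.0
    endloop
  endfacet
  facet normal 0.0000 0.0000 -1.0000
    outer loop
      vertex 11.7 0.2 0.0
      vertex 4.1 4.0 0.0
      vertex 27.4 16.0 0.0
    endloop
  endfacet
  facet normal 0.0000 0.0000 -1.0000
    outer loop
      vertex 20.1 1.5 0.0
      vertex 11.7 0.2 0.0
      vertex 27.4 16.0 0.0
    endloop
  endfacet
  facet normal 0.0000 0.0000 -1.0000
    outer loop
      vertex 26.1 7.6 0.0
      vertex 20.1 1.5 0.0
      vertex 27.4 16.0 0.0
    endloop
  endfacet
  facet normal 0.0000 0.0000 1.0000
    outer loop
      vertex 27.4 16.0 14.8
      vertex 23.5 23.6 14.8
      vertex 15.9 27.4 14.8
    endloop
  endfacet
  facet normal 0.0000 0.0000 1.0000
    outer loop
      vertex 27.4 16.0 14.8
      vertex 15.9 27.4 14.8
      vertex 7.5 26.1 14.8
    endloop
  endfacet
  facet normal 0.0000 0.0000 1.0000
    outer loop
      vertex 27.4 16.0 14.8
      vertex 7.5 26.1 14.8
      vertex 1.5 20.0 14.8
    endloop
  endfacet
  facet normal 0.0000 0.0000 1.0000
    outer loop
      vertex 27.4 16.0 14.8
      vertex 1.5 20.0 14.8
      vertex 0.2 11.6 14.8
    endloop
  endfacet
  facet normal 0.0000 0.0000 1.0000
    outer loop
      vertex 27.4 16.0 14.8
      vertex 0.2 11.6 14.8
      vertex 4.1 4.0 14.8
    endloop
  endfacet
  facet normal 0.0000 0.0000 1.0000
    outer loop
      vertex 27.4 16.0 14.8
      vertex 4.1 4.0 14.8
      vertex 11.7 0.2 14.8
    endloop
  endfacet
  facet normal 0.0000 0.0000 1.0000
    outer loop
      vertex 27.4 16.0 14.8
      vertex 11.7 0.2 14.8
      vertex 20.1 1.5 14.8
    endloop
  endfacet
  facet normal 0.0000 0.0000 1.0000
    outer loop
      vertex 27.4 16.0 14.8
      vertex 20.1 1.5 14.8
      vertex 26.1 7.6 14.8
    endloop
  endfacet
  facet normal 0.8897 0.4566 0.0000
    outer loop
      vertex 27.4 16.0 0.0
      vertex 23.5 23.6 0.0
      vertex 23.5 23.6 14.8
    endloop
  endfacet
  facet normal 0.8897 0.4566 0.0000
    outer loop
      vertex 27.4 16.0 0.0
      vertex 23.5 23.6 14.8
      vertex 27.4 16.0 14.8
    endloop
  endfacet
  facet normal 0.4472 0.8944 0.0000
    outer loop
      vertex 23.5 23.6 0.0
      vertex 15.9 27.4 0.0
      vertex 15.9 27.4 14.8
    endloop
  endfacet
  facet normal 0.4472 0.8944 0.0000
    outer loop
      vertex 23.5 23.6 0.0
      vertex 15.9 27.4 14.8
      vertex 23.5 23.6 14.8
    endloop
  endfacet
  facet normal -0.1529 0.9882 0.0000
    outer loop
      vertex 15.9 27.4 0.0
      vertex 7.5 26.1 0.0
      vertex 7.5 26.1 14.8
    endloop
  endfacet
  facet normal -0.1529 0.9882 0.0000
    outer loop
      vertex 15.9 27.4 0.0
      vertex 7.5 26.1 14.8
      vertex 15.9 27.4 14.8
    endloop
  endfacet
  facet normal -0.7129 0.7012 0.0000
    outer loop
      vertex 7.5 26.1 0.0
      vertex 1.5 20.0 0.0
      vertex 1.5 20.0 14.8
    endloop
  endfacet
  facet normal -0.7129 0.7012 0.0000
    outer loop
      vertex 7.5 26.1 0.0
      vertex 1.5 20.0 14.8
      vertex 7.5 26.1 14.8
    endloop
  endfacet
  facet normal -0.9882 0.1529 0.0000
    outer loop
      vertex 1.5 20.0 0.0
      vertex 0.2 11.6 0.0
      vertex 0.2 11.6 14.8
    endloop
  endfacet
  facet normal -0.9882 0.1529 0.0000
    outer loop
      vertex 1.5 20.0 0.0
      vertex 0.2 11.6 14.8
      vertex 1.5 20.0 14.8
    endloop
  endfacet
  facet normal -0.8897 -0.4566 0.0000
    outer loop
      vertex 0.2 11.6 0.0
      vertex 4.1 4.0 0.0
      vertex 4.1 4.0 14.8
    endloop
  endfacet
  facet normal -0.8897 -0.4566 0.0000
    outer loop
      vertex 0.2 11.6 0.0
      vertex 4.1 4.0 14.8
      vertex 0.2 11.6 14.8
    endloop
  endfacet
  facet normal -0.4472 -0.8944 0.0000
    outer loop
      vertex 4.1 4.0 0.0
      vertex 11.7 0.2 0.0
      vertex 11.7 0.2 14.8
    endloop
  endfacet
  facet normal -0.4472 -0.8944 0.0000
    outer loop
      vertex 4.1 4.0 0.0
      vertex 11.7 0.2 14.8
      vertex 4.1 4.0 14.8
    endloop
  endfacet
  facet normal 0.1529 -0.9882 0.0000
    outer loop
      vertex 11.7 0.2 0.0
      vertex 20.1 1.5 0.0
      vertex 20.1 1.5 14.8
    endloop
  endfacet
  facet normal 0.1529 -0.9882 0.0000
    outer loop
      vertex 11.7 0.2 0.0
      vertex 20.1 1.5 14.8
      vertex 11.7 0.2 14.8
    endloop
  endfacet
  facet normal 0.7129 -0.7012 0.0000
    outer loop
      vertex 20.1 1.5 0.0
      vertex 26.1 7.6 0.0
      vertex 26.1 7.6 14.8
    endloop
  endfacet
  facet normal 0.7129 -0.7012 0.0000
    outer loop
      vertex 20.1 1.5 0.0
      vertex 26.1 7.6 14.8
      vertex 20.1 1.5 14.8
    endloop
  endfacet
  facet normal 0.9882 -0.1529 0.0000
    outer loop
      vertex 26.1 7.6 0.0
      vertex 27.4 16.0 0.0
      vertex 27.4 16.0 14.8
    endloop
  endfacet
  facet normal 0.9882 -0.1529 0.0000
    outer loop
      vertex 26.1 7.6 0.0
      vertex 27.4 16.0 14.8
      vertex 26.1 7.6 14.8
    endloop
  endfacet
endsolid part

The G0 Z moves step by Δz≈3.7 mm. Every layer's G1 loop is the same polygon, so the solid is a straight extrusion of it from z=0 to z≈14.8. Closing with flat bottom and top caps and triangulating gives 36 facets — a regular 10-sided prism (a cylinder approximated with 10 flat sides), circumscribed radius ≈ 13.8 mm, height ≈ 14.8 mm.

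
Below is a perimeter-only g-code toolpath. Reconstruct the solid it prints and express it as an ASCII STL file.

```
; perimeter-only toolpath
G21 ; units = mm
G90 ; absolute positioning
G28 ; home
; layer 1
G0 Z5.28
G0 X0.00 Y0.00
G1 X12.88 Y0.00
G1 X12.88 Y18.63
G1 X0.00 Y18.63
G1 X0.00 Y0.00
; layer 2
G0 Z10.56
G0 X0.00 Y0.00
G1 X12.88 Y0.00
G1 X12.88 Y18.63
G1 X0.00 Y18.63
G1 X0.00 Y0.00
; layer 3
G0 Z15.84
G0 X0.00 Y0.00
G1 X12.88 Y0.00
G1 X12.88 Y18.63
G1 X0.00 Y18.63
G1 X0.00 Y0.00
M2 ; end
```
solid part
  facet normal 0.0000 0.0000 -1.0000
    outer loop
      vertex 12.88 18.63 0.00
      vertex 12.88 0.00 0.00
      vertex 0.00 0.00 0.00
    endloop
  endfacet
  facet normal 0.0000 0.0000 -1.0000
    outer loop
      vertex 0.00 18.63 0.00
      vertex 12.88 18.63 0.00
      vertex 0.00 0.00 0.00
    endloop
  endfacet
  facet normal 0.0000 0.0000 1.0000
    outer loop
      vertex 0.00 0.00 15.84
      vertex 12.88 0.00 15.84
      vertex 12.88 18.63 15.84
    endloop
  endfacet
  facet normal 0.0000 0.0000 1.0000
    outer loop
      vertex 0.00 0.00 15.84
      vertex 12.88 18.63 15.84
      vertex 0.00 18.63 15.84
    endloop
  endfacet
  facet normal 0.0000 -1.0000 0.0000
    outer loop
      vertex 0.00 0.00 0.00
      vertex 12.88 0.00 0.00
      vertex 12.88 0.00 15.84
    endloop
  endfacet
  facet normal 0.0000 -1.0000 0.0000
    outer loop
      vertex 0.00 0.00 0.00
      vertex 12.88 0.00 15.84
      vertex 0.00 0.00 15.84
    endloop
  endfacet
  facet normal 0.0000 1.0000 0.0000
    outer loop
      vertex 12.88 18.63 15.84
      vertex 12.88 18.63 0.00
      vertex 0.00 18.63 0.00
    endloop
  endfacet
  facet normal 0.0000 1.0000 0.0000
    outer loop
      vertex 0.00 18.63 15.84
      vertex 12.88 18.63 15.84
      vertex 0.00 18.63 0.00
    endloop
  endfacet
  facet normal -1.0000 0.0000 0.0000
    outer loop
      vertex 0.00 18.63 15.84
      vertex 0.00 18.63 0.00
      vertex 0.00 0.00 0.00
    endloop
  endfacet
  facet normal -1.0000 0.0000 0.0000
    outer loop
      vertex 0.00 0.00 15.84
      vertex 0.00 18.63 15.84
      vertex 0.00 0.00 0.00
    endloop
  endfacet
  facet normal 1.0000 0.0000 0.0000
    outer loop
      vertex 12.88 0.00 0.00
      vertex 12.88 18.63 0.00
      vertex 12.88 18.63 15.84
    endloop
  endfacet
  facet normal 1.0000 0.0000 0.0000
    outer loop
      vertex 12.88 0.00 0.00
      vertex 12.88 18.63 15.84
      vertex 12.88 0.00 15.84
    endloop
  endfacet
endsolid part

The G0 Z moves step by Δz≈5.28 mm. Every layer's G1 loop is the same polygon, so the solid is a straight extrusion of it from z=0 to z≈15.8. Closing with flat bottom and top caps and triangulating gives 12 facets — a rectangular box, roughly 12.9 × 18.6 mm footprint and 15.8 mm tall.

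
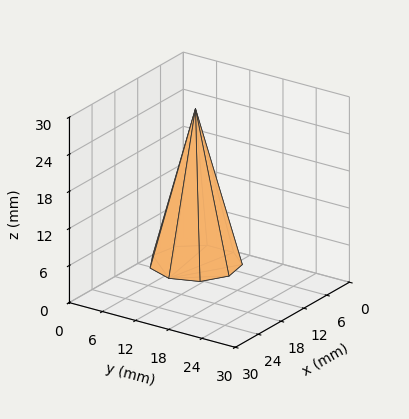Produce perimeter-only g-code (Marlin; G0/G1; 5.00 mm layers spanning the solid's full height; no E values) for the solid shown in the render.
Reading the render: the shape is a regular 9-sided pyramid, base circumscribed radius ≈ 7 mm, apex at z ≈ 25 mm (dimensions read to the nearest mm from the axis ticks). For the g-code, the solid's height is divided into equal slices at the stated Δz and each level perimeter traced with G1 moves after a G0 lift.

; perimeter-only toolpath
G21 ; units = mm
G90 ; absolute positioning
G28 ; home
; layer 1
G0 Z5.00
G0 X12.60 Y7.00
G1 X11.29 Y10.60
G1 X7.98 Y12.51
G1 X4.20 Y11.85
G1 X1.74 Y8.91
G1 X1.74 Y5.09
G1 X4.20 Y2.15
G1 X7.98 Y1.49
G1 X11.29 Y3.40
G1 X12.60 Y7.00
; layer 2
G0 Z10.00
G0 X11.20 Y7.00
G1 X10.22 Y9.70
G1 X7.73 Y11.13
G1 X4.90 Y10.64
G1 X3.05 Y8.43
G1 X3.05 Y5.57
G1 X4.90 Y3.36
G1 X7.73 Y2.87
G1 X10.22 Y4.30
G1 X11.20 Y7.00
; layer 3
G0 Z15.00
G0 X9.80 Y7.00
G1 X9.14 Y8.80
G1 X7.49 Y9.76
G1 X5.60 Y9.42
G1 X4.37 Y7.96
G1 X4.37 Y6.04
G1 X5.60 Y4.58
G1 X7.49 Y4.24
G1 X9.14 Y5.20
G1 X9.80 Y7.00
; layer 4
G0 Z20.00
G0 X8.40 Y7.00
G1 X8.07 Y7.90
G1 X7.24 Y8.38
G1 X6.30 Y8.21
G1 X5.68 Y7.48
G1 X5.68 Y6.52
G1 X6.30 Y5.79
G1 X7.24 Y5.62
G1 X8.07 Y6.10
G1 X8.40 Y7.00
M2 ; end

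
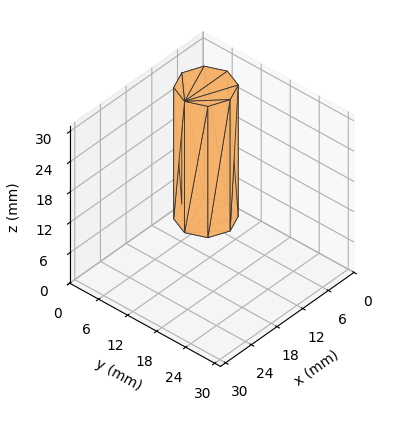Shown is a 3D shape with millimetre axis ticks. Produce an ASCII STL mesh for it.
Reading the render: the shape is a regular 8-sided prism (a cylinder approximated with 8 flat sides), circumscribed radius ≈ 5 mm, height ≈ 26 mm (dimensions read to the nearest mm from the axis ticks). For the STL, each face is triangulated and given an outward normal.

solid part
  facet normal 0.0000 0.0000 -1.0000
    outer loop
      vertex 5.000 10.000 0.000
      vertex 8.536 8.536 0.000
      vertex 10.000 5.000 0.000
    endloop
  endfacet
  facet normal 0.0000 0.0000 -1.0000
    outer loop
      vertex 1.464 8.536 0.000
      vertex 5.000 10.000 0.000
      vertex 10.000 5.000 0.000
    endloop
  endfacet
  facet normal 0.0000 0.0000 -1.0000
    outer loop
      vertex 0.000 5.000 0.000
      vertex 1.464 8.536 0.000
      vertex 10.000 5.000 0.000
    endloop
  endfacet
  facet normal 0.0000 0.0000 -1.0000
    outer loop
      vertex 1.464 1.464 0.000
      vertex 0.000 5.000 0.000
      vertex 10.000 5.000 0.000
    endloop
  endfacet
  facet normal 0.0000 0.0000 -1.0000
    outer loop
      vertex 5.000 0.000 0.000
      vertex 1.464 1.464 0.000
      vertex 10.000 5.000 0.000
    endloop
  endfacet
  facet normal 0.0000 0.0000 -1.0000
    outer loop
      vertex 8.536 1.464 0.000
      vertex 5.000 0.000 0.000
      vertex 10.000 5.000 0.000
    endloop
  endfacet
  facet normal 0.0000 0.0000 1.0000
    outer loop
      vertex 10.000 5.000 26.000
      vertex 8.536 8.536 26.000
      vertex 5.000 10.000 26.000
    endloop
  endfacet
  facet normal 0.0000 0.0000 1.0000
    outer loop
      vertex 10.000 5.000 26.000
      vertex 5.000 10.000 26.000
      vertex 1.464 8.536 26.000
    endloop
  endfacet
  facet normal 0.0000 0.0000 1.0000
    outer loop
      vertex 10.000 5.000 26.000
      vertex 1.464 8.536 26.000
      vertex 0.000 5.000 26.000
    endloop
  endfacet
  facet normal 0.0000 0.0000 1.0000
    outer loop
      vertex 10.000 5.000 26.000
      vertex 0.000 5.000 26.000
      vertex 1.464 1.464 26.000
    endloop
  endfacet
  facet normal 0.0000 0.0000 1.0000
    outer loop
      vertex 10.000 5.000 26.000
      vertex 1.464 1.464 26.000
      vertex 5.000 0.000 26.000
    endloop
  endfacet
  facet normal 0.0000 0.0000 1.0000
    outer loop
      vertex 10.000 5.000 26.000
      vertex 5.000 0.000 26.000
      vertex 8.536 1.464 26.000
    endloop
  endfacet
  facet normal 0.9239 0.3825 0.0000
    outer loop
      vertex 10.000 5.000 0.000
      vertex 8.536 8.536 0.000
      vertex 8.536 8.536 26.000
    endloop
  endfacet
  facet normal 0.9239 0.3825 0.0000
    outer loop
      vertex 10.000 5.000 0.000
      vertex 8.536 8.536 26.000
      vertex 10.000 5.000 26.000
    endloop
  endfacet
  facet normal 0.3825 0.9239 0.0000
    outer loop
      vertex 8.536 8.536 0.000
      vertex 5.000 10.000 0.000
      vertex 5.000 10.000 26.000
    endloop
  endfacet
  facet normal 0.3825 0.9239 0.0000
    outer loop
      vertex 8.536 8.536 0.000
      vertex 5.000 10.000 26.000
      vertex 8.536 8.536 26.000
    endloop
  endfacet
  facet normal -0.3825 0.9239 0.0000
    outer loop
      vertex 5.000 10.000 0.000
      vertex 1.464 8.536 0.000
      vertex 1.464 8.536 26.000
    endloop
  endfacet
  facet normal -0.3825 0.9239 0.0000
    outer loop
      vertex 5.000 10.000 0.000
      vertex 1.464 8.536 26.000
      vertex 5.000 10.000 26.000
    endloop
  endfacet
  facet normal -0.9239 0.3825 0.0000
    outer loop
      vertex 1.464 8.536 0.000
      vertex 0.000 5.000 0.000
      vertex 0.000 5.000 26.000
    endloop
  endfacet
  facet normal -0.9239 0.3825 0.0000
    outer loop
      vertex 1.464 8.536 0.000
      vertex 0.000 5.000 26.000
      vertex 1.464 8.536 26.000
    endloop
  endfacet
  facet normal -0.9239 -0.3825 0.0000
    outer loop
      vertex 0.000 5.000 0.000
      vertex 1.464 1.464 0.000
      vertex 1.464 1.464 26.000
    endloop
  endfacet
  facet normal -0.9239 -0.3825 0.0000
    outer loop
      vertex 0.000 5.000 0.000
      vertex 1.464 1.464 26.000
      vertex 0.000 5.000 26.000
    endloop
  endfacet
  facet normal -0.3825 -0.9239 0.0000
    outer loop
      vertex 1.464 1.464 0.000
      vertex 5.000 0.000 0.000
      vertex 5.000 0.000 26.000
    endloop
  endfacet
  facet normal -0.3825 -0.9239 0.0000
    outer loop
      vertex 1.464 1.464 0.000
      vertex 5.000 0.000 26.000
      vertex 1.464 1.464 26.000
    endloop
  endfacet
  facet normal 0.3825 -0.9239 0.0000
    outer loop
      vertex 5.000 0.000 0.000
      vertex 8.536 1.464 0.000
      vertex 8.536 1.464 26.000
    endloop
  endfacet
  facet normal 0.3825 -0.9239 0.0000
    outer loop
      vertex 5.000 0.000 0.000
      vertex 8.536 1.464 26.000
      vertex 5.000 0.000 26.000
    endloop
  endfacet
  facet normal 0.9239 -0.3825 0.0000
    outer loop
      vertex 8.536 1.464 0.000
      vertex 10.000 5.000 0.000
      vertex 10.000 5.000 26.000
    endloop
  endfacet
  facet normal 0.9239 -0.3825 0.0000
    outer loop
      vertex 8.536 1.464 0.000
      vertex 10.000 5.000 26.000
      vertex 8.536 1.464 26.000
    endloop
  endfacet
endsolid part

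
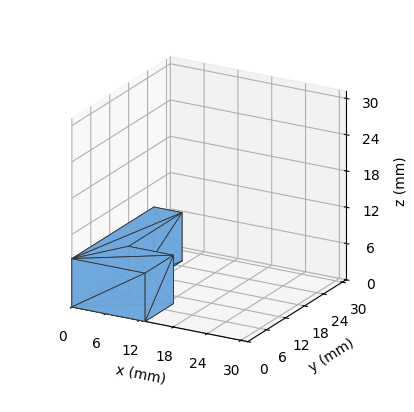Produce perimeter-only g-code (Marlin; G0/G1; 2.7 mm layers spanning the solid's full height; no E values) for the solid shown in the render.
Reading the render: the shape is an L-shaped prism: outer 13 × 26 mm, arm thicknesses ≈ 9 mm (horizontal) and 5 mm (vertical), extruded 8 mm in z (dimensions read to the nearest mm from the axis ticks). For the g-code, the solid's height is divided into equal slices at the stated Δz and each level perimeter traced with G1 moves after a G0 lift.

; perimeter-only toolpath
G21 ; units = mm
G90 ; absolute positioning
G28 ; home
; layer 1
G0 Z2.7
G0 X0.0 Y0.0
G1 X13.0 Y0.0
G1 X13.0 Y9.0
G1 X5.0 Y9.0
G1 X5.0 Y26.0
G1 X0.0 Y26.0
G1 X0.0 Y0.0
; layer 2
G0 Z5.3
G0 X0.0 Y0.0
G1 X13.0 Y0.0
G1 X13.0 Y9.0
G1 X5.0 Y9.0
G1 X5.0 Y26.0
G1 X0.0 Y26.0
G1 X0.0 Y0.0
; layer 3
G0 Z8.0
G0 X0.0 Y0.0
G1 X13.0 Y0.0
G1 X13.0 Y9.0
G1 X5.0 Y9.0
G1 X5.0 Y26.0
G1 X0.0 Y26.0
G1 X0.0 Y0.0
M2 ; end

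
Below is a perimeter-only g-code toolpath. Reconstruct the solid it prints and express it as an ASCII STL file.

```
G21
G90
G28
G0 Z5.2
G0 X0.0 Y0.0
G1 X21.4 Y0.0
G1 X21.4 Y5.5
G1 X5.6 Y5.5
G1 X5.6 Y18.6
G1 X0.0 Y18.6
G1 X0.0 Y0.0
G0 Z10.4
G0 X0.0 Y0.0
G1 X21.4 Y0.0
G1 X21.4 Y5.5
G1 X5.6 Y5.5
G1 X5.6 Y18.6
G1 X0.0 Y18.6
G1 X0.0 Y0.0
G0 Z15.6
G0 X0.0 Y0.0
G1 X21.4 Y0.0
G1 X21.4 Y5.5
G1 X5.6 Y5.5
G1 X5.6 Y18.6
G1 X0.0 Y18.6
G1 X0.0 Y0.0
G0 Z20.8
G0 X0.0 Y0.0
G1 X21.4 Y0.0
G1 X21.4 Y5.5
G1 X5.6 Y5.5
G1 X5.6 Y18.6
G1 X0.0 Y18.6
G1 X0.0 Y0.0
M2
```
solid part
  facet normal 0.0000 0.0000 -1.0000
    outer loop
      vertex 21.4 5.5 0.0
      vertex 21.4 0.0 0.0
      vertex 0.0 0.0 0.0
    endloop
  endfacet
  facet normal 0.0000 0.0000 -1.0000
    outer loop
      vertex 5.6 5.5 0.0
      vertex 21.4 5.5 0.0
      vertex 0.0 0.0 0.0
    endloop
  endfacet
  facet normal 0.0000 0.0000 -1.0000
    outer loop
      vertex 5.6 18.6 0.0
      vertex 5.6 5.5 0.0
      vertex 0.0 0.0 0.0
    endloop
  endfacet
  facet normal 0.0000 0.0000 -1.0000
    outer loop
      vertex 0.0 18.6 0.0
      vertex 5.6 18.6 0.0
      vertex 0.0 0.0 0.0
    endloop
  endfacet
  facet normal 0.0000 0.0000 1.0000
    outer loop
      vertex 0.0 0.0 20.8
      vertex 21.4 0.0 20.8
      vertex 21.4 5.5 20.8
    endloop
  endfacet
  facet normal 0.0000 0.0000 1.0000
    outer loop
      vertex 0.0 0.0 20.8
      vertex 21.4 5.5 20.8
      vertex 5.6 5.5 20.8
    endloop
  endfacet
  facet normal 0.0000 0.0000 1.0000
    outer loop
      vertex 0.0 0.0 20.8
      vertex 5.6 5.5 20.8
      vertex 5.6 18.6 20.8
    endloop
  endfacet
  facet normal 0.0000 0.0000 1.0000
    outer loop
      vertex 0.0 0.0 20.8
      vertex 5.6 18.6 20.8
      vertex 0.0 18.6 20.8
    endloop
  endfacet
  facet normal 0.0000 -1.0000 0.0000
    outer loop
      vertex 0.0 0.0 0.0
      vertex 21.4 0.0 0.0
      vertex 21.4 0.0 20.8
    endloop
  endfacet
  facet normal 0.0000 -1.0000 0.0000
    outer loop
      vertex 0.0 0.0 0.0
      vertex 21.4 0.0 20.8
      vertex 0.0 0.0 20.8
    endloop
  endfacet
  facet normal 1.0000 0.0000 0.0000
    outer loop
      vertex 21.4 0.0 0.0
      vertex 21.4 5.5 0.0
      vertex 21.4 5.5 20.8
    endloop
  endfacet
  facet normal 1.0000 0.0000 0.0000
    outer loop
      vertex 21.4 0.0 0.0
      vertex 21.4 5.5 20.8
      vertex 21.4 0.0 20.8
    endloop
  endfacet
  facet normal 0.0000 1.0000 0.0000
    outer loop
      vertex 21.4 5.5 0.0
      vertex 5.6 5.5 0.0
      vertex 5.6 5.5 20.8
    endloop
  endfacet
  facet normal 0.0000 1.0000 0.0000
    outer loop
      vertex 21.4 5.5 0.0
      vertex 5.6 5.5 20.8
      vertex 21.4 5.5 20.8
    endloop
  endfacet
  facet normal 1.0000 0.0000 0.0000
    outer loop
      vertex 5.6 5.5 0.0
      vertex 5.6 18.6 0.0
      vertex 5.6 18.6 20.8
    endloop
  endfacet
  facet normal 1.0000 0.0000 0.0000
    outer loop
      vertex 5.6 5.5 0.0
      vertex 5.6 18.6 20.8
      vertex 5.6 5.5 20.8
    endloop
  endfacet
  facet normal 0.0000 1.0000 0.0000
    outer loop
      vertex 5.6 18.6 0.0
      vertex 0.0 18.6 0.0
      vertex 0.0 18.6 20.8
    endloop
  endfacet
  facet normal 0.0000 1.0000 0.0000
    outer loop
      vertex 5.6 18.6 0.0
      vertex 0.0 18.6 20.8
      vertex 5.6 18.6 20.8
    endloop
  endfacet
  facet normal -1.0000 0.0000 0.0000
    outer loop
      vertex 0.0 18.6 0.0
      vertex 0.0 0.0 0.0
      vertex 0.0 0.0 20.8
    endloop
  endfacet
  facet normal -1.0000 0.0000 0.0000
    outer loop
      vertex 0.0 18.6 0.0
      vertex 0.0 0.0 20.8
      vertex 0.0 18.6 20.8
    endloop
  endfacet
endsolid part

The G0 Z moves step by Δz≈5.2 mm. Every layer's G1 loop is the same polygon, so the solid is a straight extrusion of it from z=0 to z≈20.8. Closing with flat bottom and top caps and triangulating gives 20 facets — an L-shaped prism: outer 21.4 × 18.6 mm, arm thicknesses ≈ 5.5 mm (horizontal) and 5.6 mm (vertical), extruded 20.8 mm in z.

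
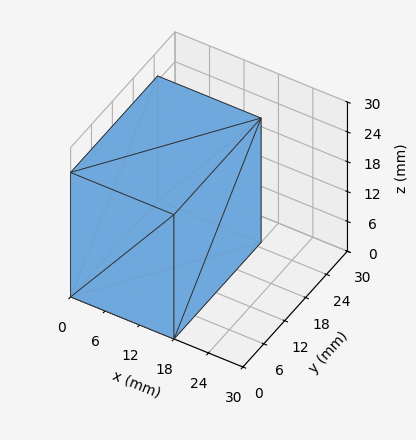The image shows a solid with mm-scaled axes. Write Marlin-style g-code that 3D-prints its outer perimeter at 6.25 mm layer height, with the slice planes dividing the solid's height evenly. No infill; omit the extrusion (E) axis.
Reading the render: the shape is a rectangular box, roughly 18 × 25 mm footprint and 25 mm tall (dimensions read to the nearest mm from the axis ticks). For the g-code, the solid's height is divided into equal slices at the stated Δz and each level perimeter traced with G1 moves after a G0 lift.

; perimeter-only toolpath
G21 ; units = mm
G90 ; absolute positioning
G28 ; home
; layer 1
G0 Z6.25
G0 X0.00 Y0.00
G1 X18.00 Y0.00
G1 X18.00 Y25.00
G1 X0.00 Y25.00
G1 X0.00 Y0.00
; layer 2
G0 Z12.50
G0 X0.00 Y0.00
G1 X18.00 Y0.00
G1 X18.00 Y25.00
G1 X0.00 Y25.00
G1 X0.00 Y0.00
; layer 3
G0 Z18.75
G0 X0.00 Y0.00
G1 X18.00 Y0.00
G1 X18.00 Y25.00
G1 X0.00 Y25.00
G1 X0.00 Y0.00
; layer 4
G0 Z25.00
G0 X0.00 Y0.00
G1 X18.00 Y0.00
G1 X18.00 Y25.00
G1 X0.00 Y25.00
G1 X0.00 Y0.00
M2 ; end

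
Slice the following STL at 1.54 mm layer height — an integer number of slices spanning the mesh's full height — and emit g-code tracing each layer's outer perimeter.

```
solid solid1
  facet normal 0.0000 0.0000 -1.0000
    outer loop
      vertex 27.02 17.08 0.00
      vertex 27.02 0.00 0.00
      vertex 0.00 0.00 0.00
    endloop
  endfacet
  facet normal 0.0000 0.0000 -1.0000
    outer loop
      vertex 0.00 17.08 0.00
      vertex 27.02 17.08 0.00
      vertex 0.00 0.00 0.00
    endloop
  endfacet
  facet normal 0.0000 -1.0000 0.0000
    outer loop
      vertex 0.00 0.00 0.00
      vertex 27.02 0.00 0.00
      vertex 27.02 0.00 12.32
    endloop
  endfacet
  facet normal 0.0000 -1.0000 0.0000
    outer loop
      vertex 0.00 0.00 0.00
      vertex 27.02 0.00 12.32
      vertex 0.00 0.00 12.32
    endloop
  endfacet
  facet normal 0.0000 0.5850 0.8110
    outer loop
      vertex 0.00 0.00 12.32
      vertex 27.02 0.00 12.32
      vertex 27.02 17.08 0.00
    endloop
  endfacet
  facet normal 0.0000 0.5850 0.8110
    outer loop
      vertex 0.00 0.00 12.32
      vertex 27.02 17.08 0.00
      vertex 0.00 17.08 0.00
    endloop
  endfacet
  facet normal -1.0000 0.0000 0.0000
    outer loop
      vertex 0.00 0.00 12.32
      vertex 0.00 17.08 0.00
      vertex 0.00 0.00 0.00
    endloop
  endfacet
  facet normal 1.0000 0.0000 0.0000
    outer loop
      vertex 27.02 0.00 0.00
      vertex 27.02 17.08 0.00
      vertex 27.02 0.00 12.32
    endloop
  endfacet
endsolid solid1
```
; perimeter-only toolpath
G21 ; units = mm
G90 ; absolute positioning
G28 ; home
; layer 1
G0 Z1.54
G0 X0.00 Y0.00
G1 X27.02 Y0.00
G1 X27.02 Y14.94
G1 X0.00 Y14.94
G1 X0.00 Y0.00
; layer 2
G0 Z3.08
G0 X0.00 Y0.00
G1 X27.02 Y0.00
G1 X27.02 Y12.81
G1 X0.00 Y12.81
G1 X0.00 Y0.00
; layer 3
G0 Z4.62
G0 X0.00 Y0.00
G1 X27.02 Y0.00
G1 X27.02 Y10.67
G1 X0.00 Y10.67
G1 X0.00 Y0.00
; layer 4
G0 Z6.16
G0 X0.00 Y0.00
G1 X27.02 Y0.00
G1 X27.02 Y8.54
G1 X0.00 Y8.54
G1 X0.00 Y0.00
; layer 5
G0 Z7.70
G0 X0.00 Y0.00
G1 X27.02 Y0.00
G1 X27.02 Y6.40
G1 X0.00 Y6.40
G1 X0.00 Y0.00
; layer 6
G0 Z9.24
G0 X0.00 Y0.00
G1 X27.02 Y0.00
G1 X27.02 Y4.27
G1 X0.00 Y4.27
G1 X0.00 Y0.00
; layer 7
G0 Z10.78
G0 X0.00 Y0.00
G1 X27.02 Y0.00
G1 X27.02 Y2.13
G1 X0.00 Y2.13
G1 X0.00 Y0.00
M2 ; end

The solid is a wedge (ramp): 27 × 17.1 mm base, rising to 12.3 mm along the y=0 edge and sloping linearly to z=0 at y=17.1. Slicing at Δz = 1.54 mm — 8 equal slices spanning the solid's height, so layer i sits at z = i·h/8 — gives 7 non-empty perimeters. Each is a 4-segment closed polygon; G0 lifts to the layer z and rapids to the start vertex, then G1 traces the edges. The cross-section shrinks linearly with z (the slice at the apex is degenerate and omitted).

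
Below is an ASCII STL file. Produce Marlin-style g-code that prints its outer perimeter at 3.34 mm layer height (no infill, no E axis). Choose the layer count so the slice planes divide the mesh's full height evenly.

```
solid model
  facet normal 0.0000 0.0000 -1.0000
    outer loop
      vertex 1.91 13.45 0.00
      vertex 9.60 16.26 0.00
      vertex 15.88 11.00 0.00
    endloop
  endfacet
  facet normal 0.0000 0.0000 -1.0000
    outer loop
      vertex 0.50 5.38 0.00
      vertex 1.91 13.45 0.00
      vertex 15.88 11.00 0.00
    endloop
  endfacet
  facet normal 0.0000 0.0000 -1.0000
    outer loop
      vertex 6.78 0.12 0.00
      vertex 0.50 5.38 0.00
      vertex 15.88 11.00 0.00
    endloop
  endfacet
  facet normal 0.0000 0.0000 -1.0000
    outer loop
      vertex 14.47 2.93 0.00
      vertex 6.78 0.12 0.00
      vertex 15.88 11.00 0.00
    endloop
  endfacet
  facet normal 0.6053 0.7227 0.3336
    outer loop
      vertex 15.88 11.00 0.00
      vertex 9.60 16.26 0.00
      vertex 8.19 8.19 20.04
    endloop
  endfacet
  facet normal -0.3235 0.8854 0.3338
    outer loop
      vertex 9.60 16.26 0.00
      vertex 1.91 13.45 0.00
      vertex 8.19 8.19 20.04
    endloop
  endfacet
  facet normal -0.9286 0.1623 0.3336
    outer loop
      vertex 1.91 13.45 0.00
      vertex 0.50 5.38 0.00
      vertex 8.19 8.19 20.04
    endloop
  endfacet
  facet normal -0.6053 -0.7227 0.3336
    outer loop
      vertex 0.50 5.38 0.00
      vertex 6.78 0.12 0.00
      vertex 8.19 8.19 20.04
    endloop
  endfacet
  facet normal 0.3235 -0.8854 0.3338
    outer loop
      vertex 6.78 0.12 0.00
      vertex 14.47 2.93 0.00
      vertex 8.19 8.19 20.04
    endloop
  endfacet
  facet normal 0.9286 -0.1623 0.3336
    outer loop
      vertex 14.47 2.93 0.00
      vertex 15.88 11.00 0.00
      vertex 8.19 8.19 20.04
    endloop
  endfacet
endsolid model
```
; perimeter-only toolpath
G21 ; units = mm
G90 ; absolute positioning
G28 ; home
; layer 1
G0 Z3.34
G0 X14.60 Y10.53
G1 X9.37 Y14.92
G1 X2.96 Y12.57
G1 X1.78 Y5.85
G1 X7.01 Y1.46
G1 X13.42 Y3.81
G1 X14.60 Y10.53
; layer 2
G0 Z6.68
G0 X13.32 Y10.06
G1 X9.13 Y13.57
G1 X4.00 Y11.70
G1 X3.06 Y6.32
G1 X7.25 Y2.81
G1 X12.38 Y4.68
G1 X13.32 Y10.06
; layer 3
G0 Z10.02
G0 X12.04 Y9.59
G1 X8.89 Y12.23
G1 X5.05 Y10.82
G1 X4.34 Y6.79
G1 X7.48 Y4.15
G1 X11.33 Y5.56
G1 X12.04 Y9.59
; layer 4
G0 Z13.36
G0 X10.75 Y9.13
G1 X8.66 Y10.88
G1 X6.10 Y9.94
G1 X5.63 Y7.25
G1 X7.72 Y5.50
G1 X10.28 Y6.44
G1 X10.75 Y9.13
; layer 5
G0 Z16.70
G0 X9.47 Y8.66
G1 X8.43 Y9.54
G1 X7.14 Y9.07
G1 X6.91 Y7.72
G1 X7.96 Y6.84
G1 X9.24 Y7.31
G1 X9.47 Y8.66
M2 ; end

The solid is a regular 6-sided pyramid, base circumscribed radius ≈ 8.19 mm, apex at z ≈ 20 mm. Slicing at Δz = 3.34 mm — 6 equal slices spanning the solid's height, so layer i sits at z = i·h/6 — gives 5 non-empty perimeters. Each is a 6-segment closed polygon; G0 lifts to the layer z and rapids to the start vertex, then G1 traces the edges. The cross-section shrinks linearly with z (the slice at the apex is degenerate and omitted).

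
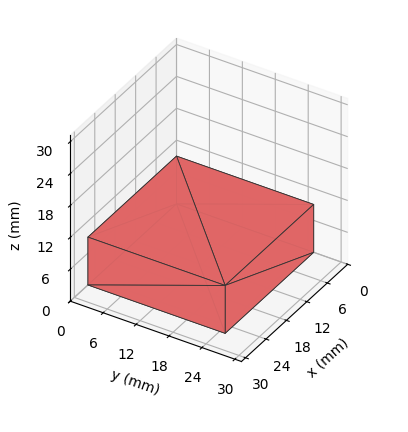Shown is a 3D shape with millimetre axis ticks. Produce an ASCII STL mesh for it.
Reading the render: the shape is a rectangular box, roughly 26 × 25 mm footprint and 9 mm tall (dimensions read to the nearest mm from the axis ticks). For the STL, each face is triangulated and given an outward normal.

solid part
  facet normal 0.0000 0.0000 -1.0000
    outer loop
      vertex 26.000 25.000 0.000
      vertex 26.000 0.000 0.000
      vertex 0.000 0.000 0.000
    endloop
  endfacet
  facet normal 0.0000 0.0000 -1.0000
    outer loop
      vertex 0.000 25.000 0.000
      vertex 26.000 25.000 0.000
      vertex 0.000 0.000 0.000
    endloop
  endfacet
  facet normal 0.0000 0.0000 1.0000
    outer loop
      vertex 0.000 0.000 9.000
      vertex 26.000 0.000 9.000
      vertex 26.000 25.000 9.000
    endloop
  endfacet
  facet normal 0.0000 0.0000 1.0000
    outer loop
      vertex 0.000 0.000 9.000
      vertex 26.000 25.000 9.000
      vertex 0.000 25.000 9.000
    endloop
  endfacet
  facet normal 0.0000 -1.0000 0.0000
    outer loop
      vertex 0.000 0.000 0.000
      vertex 26.000 0.000 0.000
      vertex 26.000 0.000 9.000
    endloop
  endfacet
  facet normal 0.0000 -1.0000 0.0000
    outer loop
      vertex 0.000 0.000 0.000
      vertex 26.000 0.000 9.000
      vertex 0.000 0.000 9.000
    endloop
  endfacet
  facet normal 0.0000 1.0000 0.0000
    outer loop
      vertex 26.000 25.000 9.000
      vertex 26.000 25.000 0.000
      vertex 0.000 25.000 0.000
    endloop
  endfacet
  facet normal 0.0000 1.0000 0.0000
    outer loop
      vertex 0.000 25.000 9.000
      vertex 26.000 25.000 9.000
      vertex 0.000 25.000 0.000
    endloop
  endfacet
  facet normal -1.0000 0.0000 0.0000
    outer loop
      vertex 0.000 25.000 9.000
      vertex 0.000 25.000 0.000
      vertex 0.000 0.000 0.000
    endloop
  endfacet
  facet normal -1.0000 0.0000 0.0000
    outer loop
      vertex 0.000 0.000 9.000
      vertex 0.000 25.000 9.000
      vertex 0.000 0.000 0.000
    endloop
  endfacet
  facet normal 1.0000 0.0000 0.0000
    outer loop
      vertex 26.000 0.000 0.000
      vertex 26.000 25.000 0.000
      vertex 26.000 25.000 9.000
    endloop
  endfacet
  facet normal 1.0000 0.0000 0.0000
    outer loop
      vertex 26.000 0.000 0.000
      vertex 26.000 25.000 9.000
      vertex 26.000 0.000 9.000
    endloop
  endfacet
endsolid part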